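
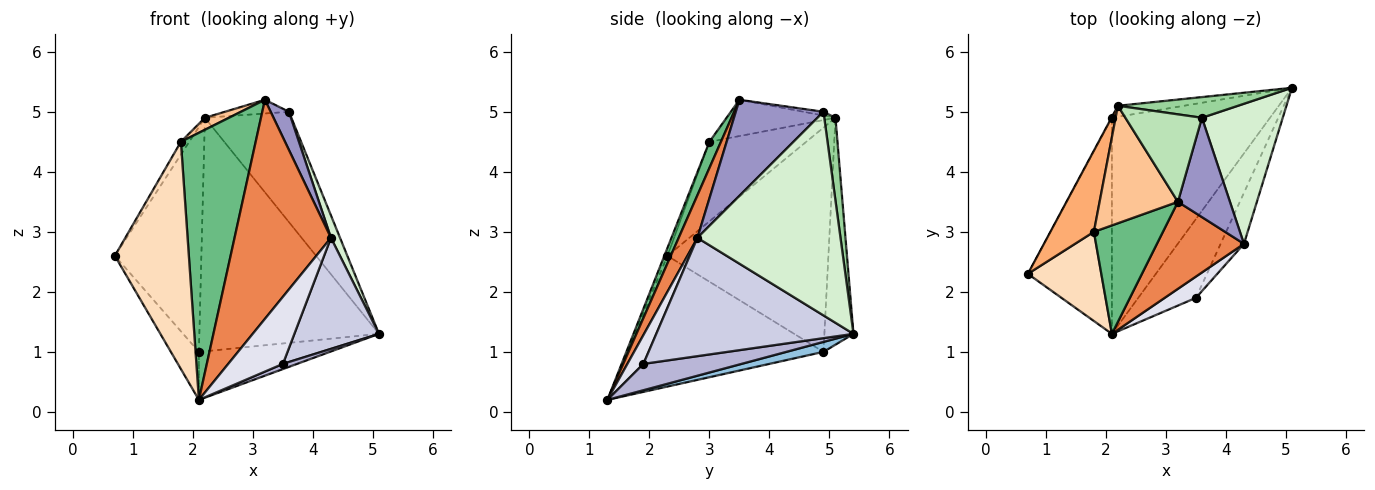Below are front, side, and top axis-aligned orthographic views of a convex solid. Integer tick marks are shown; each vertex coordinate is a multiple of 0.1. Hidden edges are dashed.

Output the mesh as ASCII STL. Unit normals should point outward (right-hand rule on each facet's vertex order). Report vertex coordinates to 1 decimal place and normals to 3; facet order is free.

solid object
 facet normal -0.835 0.119 -0.537
  outer loop
   vertex 2.1 4.9 1.0
   vertex 2.1 1.3 0.2
   vertex 0.7 2.3 2.6
  endloop
 endfacet
 facet normal 0.061 0.217 -0.974
  outer loop
   vertex 2.1 4.9 1.0
   vertex 5.1 5.4 1.3
   vertex 2.1 1.3 0.2
  endloop
 endfacet
 facet normal -0.881 0.473 -0.002
  outer loop
   vertex 2.1 4.9 1.0
   vertex 0.7 2.3 2.6
   vertex 2.2 5.1 4.9
  endloop
 endfacet
 facet normal -0.160 0.986 -0.046
  outer loop
   vertex 2.1 4.9 1.0
   vertex 2.2 5.1 4.9
   vertex 5.1 5.4 1.3
  endloop
 endfacet
 facet normal 0.178 -0.915 0.363
  outer loop
   vertex 4.3 2.8 2.9
   vertex 3.2 3.5 5.2
   vertex 2.1 1.3 0.2
  endloop
 endfacet
 facet normal -0.875 0.075 0.479
  outer loop
   vertex 1.8 3.0 4.5
   vertex 2.2 5.1 4.9
   vertex 0.7 2.3 2.6
  endloop
 endfacet
 facet normal -0.419 -0.092 0.903
  outer loop
   vertex 1.8 3.0 4.5
   vertex 3.2 3.5 5.2
   vertex 2.2 5.1 4.9
  endloop
 endfacet
 facet normal -0.039 -0.930 0.365
  outer loop
   vertex 1.8 3.0 4.5
   vertex 0.7 2.3 2.6
   vertex 2.1 1.3 0.2
  endloop
 endfacet
 facet normal 0.141 -0.917 0.372
  outer loop
   vertex 1.8 3.0 4.5
   vertex 2.1 1.3 0.2
   vertex 3.2 3.5 5.2
  endloop
 endfacet
 facet normal 0.126 0.975 0.183
  outer loop
   vertex 3.6 4.9 5.0
   vertex 5.1 5.4 1.3
   vertex 2.2 5.1 4.9
  endloop
 endfacet
 facet normal -0.048 0.155 0.987
  outer loop
   vertex 3.6 4.9 5.0
   vertex 2.2 5.1 4.9
   vertex 3.2 3.5 5.2
  endloop
 endfacet
 facet normal 0.928 -0.059 0.368
  outer loop
   vertex 3.6 4.9 5.0
   vertex 4.3 2.8 2.9
   vertex 5.1 5.4 1.3
  endloop
 endfacet
 facet normal 0.865 -0.180 0.468
  outer loop
   vertex 3.6 4.9 5.0
   vertex 3.2 3.5 5.2
   vertex 4.3 2.8 2.9
  endloop
 endfacet
 facet normal 0.415 -0.060 -0.908
  outer loop
   vertex 3.5 1.9 0.8
   vertex 2.1 1.3 0.2
   vertex 5.1 5.4 1.3
  endloop
 endfacet
 facet normal 0.904 -0.388 -0.178
  outer loop
   vertex 3.5 1.9 0.8
   vertex 5.1 5.4 1.3
   vertex 4.3 2.8 2.9
  endloop
 endfacet
 facet normal 0.269 -0.918 0.291
  outer loop
   vertex 3.5 1.9 0.8
   vertex 4.3 2.8 2.9
   vertex 2.1 1.3 0.2
  endloop
 endfacet
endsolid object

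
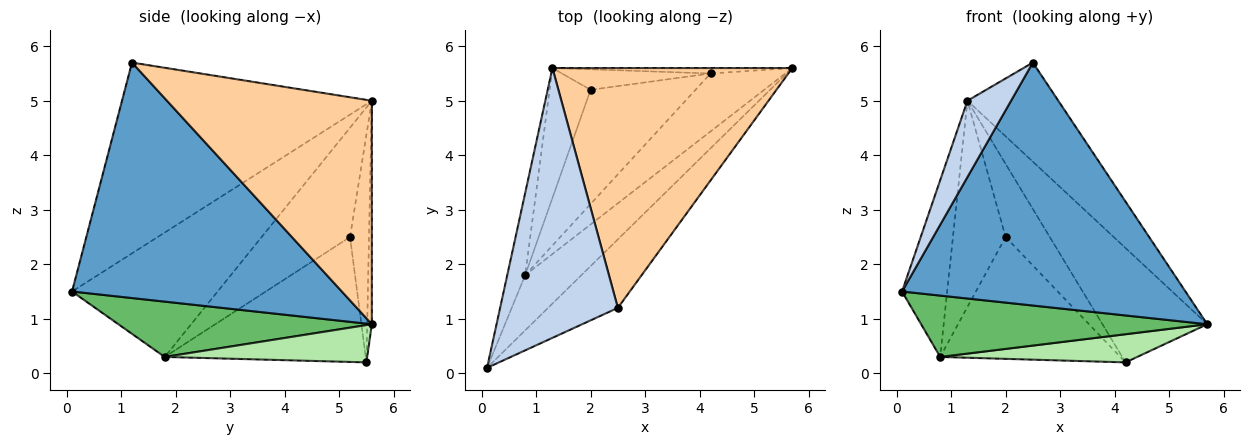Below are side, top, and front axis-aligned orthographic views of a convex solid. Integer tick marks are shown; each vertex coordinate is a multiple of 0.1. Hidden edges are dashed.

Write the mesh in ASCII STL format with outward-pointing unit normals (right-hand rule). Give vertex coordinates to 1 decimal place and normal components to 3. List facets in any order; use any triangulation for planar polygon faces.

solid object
 facet normal 0.676 -0.710 -0.200
  outer loop
   vertex 2.5 1.2 5.7
   vertex 0.1 0.1 1.5
   vertex 5.7 5.6 0.9
  endloop
 endfacet
 facet normal -0.842 -0.147 0.519
  outer loop
   vertex 1.3 5.6 5.0
   vertex 0.1 0.1 1.5
   vertex 2.5 1.2 5.7
  endloop
 endfacet
 facet normal -0.044 0.998 -0.048
  outer loop
   vertex 1.3 5.6 5.0
   vertex 5.7 5.6 0.9
   vertex 4.2 5.5 0.2
  endloop
 endfacet
 facet normal 0.653 0.289 0.700
  outer loop
   vertex 1.3 5.6 5.0
   vertex 2.5 1.2 5.7
   vertex 5.7 5.6 0.9
  endloop
 endfacet
 facet normal 0.550 -0.621 -0.559
  outer loop
   vertex 0.8 1.8 0.3
   vertex 5.7 5.6 0.9
   vertex 0.1 0.1 1.5
  endloop
 endfacet
 facet normal 0.410 -0.399 -0.821
  outer loop
   vertex 0.8 1.8 0.3
   vertex 4.2 5.5 0.2
   vertex 5.7 5.6 0.9
  endloop
 endfacet
 facet normal -0.946 0.293 -0.136
  outer loop
   vertex 0.8 1.8 0.3
   vertex 0.1 0.1 1.5
   vertex 1.3 5.6 5.0
  endloop
 endfacet
 facet normal -0.382 0.890 -0.249
  outer loop
   vertex 2.0 5.2 2.5
   vertex 1.3 5.6 5.0
   vertex 4.2 5.5 0.2
  endloop
 endfacet
 facet normal -0.631 0.566 -0.530
  outer loop
   vertex 2.0 5.2 2.5
   vertex 4.2 5.5 0.2
   vertex 0.8 1.8 0.3
  endloop
 endfacet
 facet normal -0.818 0.487 -0.307
  outer loop
   vertex 2.0 5.2 2.5
   vertex 0.8 1.8 0.3
   vertex 1.3 5.6 5.0
  endloop
 endfacet
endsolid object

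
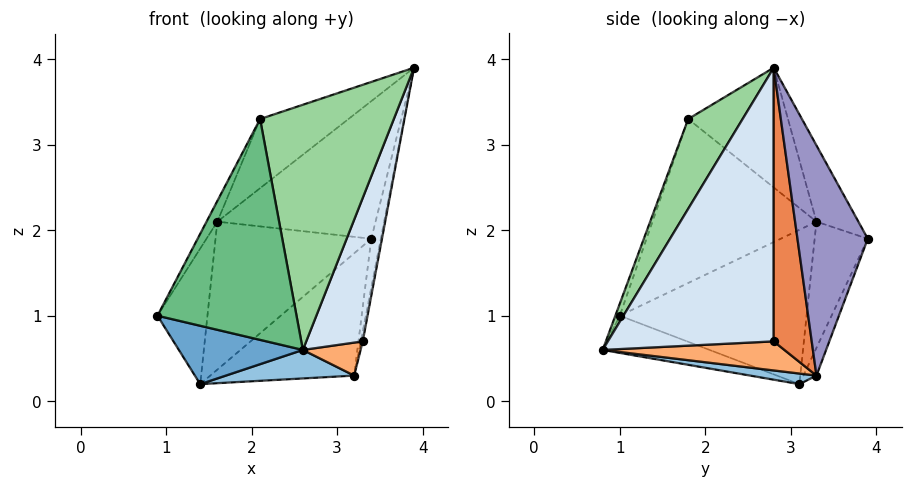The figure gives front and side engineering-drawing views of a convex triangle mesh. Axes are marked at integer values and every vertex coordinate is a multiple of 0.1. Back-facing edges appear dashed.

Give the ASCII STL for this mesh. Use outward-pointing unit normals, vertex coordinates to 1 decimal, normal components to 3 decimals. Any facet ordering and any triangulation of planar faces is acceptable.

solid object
 facet normal -0.251 -0.292 -0.923
  outer loop
   vertex 2.6 0.8 0.6
   vertex 0.9 1.0 1.0
   vertex 1.4 3.1 0.2
  endloop
 endfacet
 facet normal 0.070 -0.135 -0.988
  outer loop
   vertex 3.2 3.3 0.3
   vertex 2.6 0.8 0.6
   vertex 1.4 3.1 0.2
  endloop
 endfacet
 facet normal -0.963 0.258 0.074
  outer loop
   vertex 1.6 3.3 2.1
   vertex 1.4 3.1 0.2
   vertex 0.9 1.0 1.0
  endloop
 endfacet
 facet normal 0.932 -0.317 -0.175
  outer loop
   vertex 3.3 2.8 0.7
   vertex 3.9 2.8 3.9
   vertex 2.6 0.8 0.6
  endloop
 endfacet
 facet normal 0.982 0.049 -0.184
  outer loop
   vertex 3.3 2.8 0.7
   vertex 3.2 3.3 0.3
   vertex 3.9 2.8 3.9
  endloop
 endfacet
 facet normal 0.811 -0.258 -0.525
  outer loop
   vertex 3.3 2.8 0.7
   vertex 2.6 0.8 0.6
   vertex 3.2 3.3 0.3
  endloop
 endfacet
 facet normal -0.893 0.059 0.446
  outer loop
   vertex 2.1 1.8 3.3
   vertex 1.6 3.3 2.1
   vertex 0.9 1.0 1.0
  endloop
 endfacet
 facet normal -0.493 0.437 0.752
  outer loop
   vertex 2.1 1.8 3.3
   vertex 3.9 2.8 3.9
   vertex 1.6 3.3 2.1
  endloop
 endfacet
 facet normal -0.030 -0.939 0.342
  outer loop
   vertex 2.1 1.8 3.3
   vertex 0.9 1.0 1.0
   vertex 2.6 0.8 0.6
  endloop
 endfacet
 facet normal 0.348 -0.856 0.382
  outer loop
   vertex 2.1 1.8 3.3
   vertex 2.6 0.8 0.6
   vertex 3.9 2.8 3.9
  endloop
 endfacet
 facet normal -0.085 0.936 -0.341
  outer loop
   vertex 3.4 3.9 1.9
   vertex 3.2 3.3 0.3
   vertex 1.4 3.1 0.2
  endloop
 endfacet
 facet normal -0.322 0.944 -0.066
  outer loop
   vertex 3.4 3.9 1.9
   vertex 1.4 3.1 0.2
   vertex 1.6 3.3 2.1
  endloop
 endfacet
 facet normal 0.976 0.132 -0.172
  outer loop
   vertex 3.4 3.9 1.9
   vertex 3.9 2.8 3.9
   vertex 3.2 3.3 0.3
  endloop
 endfacet
 facet normal -0.220 0.830 0.512
  outer loop
   vertex 3.4 3.9 1.9
   vertex 1.6 3.3 2.1
   vertex 3.9 2.8 3.9
  endloop
 endfacet
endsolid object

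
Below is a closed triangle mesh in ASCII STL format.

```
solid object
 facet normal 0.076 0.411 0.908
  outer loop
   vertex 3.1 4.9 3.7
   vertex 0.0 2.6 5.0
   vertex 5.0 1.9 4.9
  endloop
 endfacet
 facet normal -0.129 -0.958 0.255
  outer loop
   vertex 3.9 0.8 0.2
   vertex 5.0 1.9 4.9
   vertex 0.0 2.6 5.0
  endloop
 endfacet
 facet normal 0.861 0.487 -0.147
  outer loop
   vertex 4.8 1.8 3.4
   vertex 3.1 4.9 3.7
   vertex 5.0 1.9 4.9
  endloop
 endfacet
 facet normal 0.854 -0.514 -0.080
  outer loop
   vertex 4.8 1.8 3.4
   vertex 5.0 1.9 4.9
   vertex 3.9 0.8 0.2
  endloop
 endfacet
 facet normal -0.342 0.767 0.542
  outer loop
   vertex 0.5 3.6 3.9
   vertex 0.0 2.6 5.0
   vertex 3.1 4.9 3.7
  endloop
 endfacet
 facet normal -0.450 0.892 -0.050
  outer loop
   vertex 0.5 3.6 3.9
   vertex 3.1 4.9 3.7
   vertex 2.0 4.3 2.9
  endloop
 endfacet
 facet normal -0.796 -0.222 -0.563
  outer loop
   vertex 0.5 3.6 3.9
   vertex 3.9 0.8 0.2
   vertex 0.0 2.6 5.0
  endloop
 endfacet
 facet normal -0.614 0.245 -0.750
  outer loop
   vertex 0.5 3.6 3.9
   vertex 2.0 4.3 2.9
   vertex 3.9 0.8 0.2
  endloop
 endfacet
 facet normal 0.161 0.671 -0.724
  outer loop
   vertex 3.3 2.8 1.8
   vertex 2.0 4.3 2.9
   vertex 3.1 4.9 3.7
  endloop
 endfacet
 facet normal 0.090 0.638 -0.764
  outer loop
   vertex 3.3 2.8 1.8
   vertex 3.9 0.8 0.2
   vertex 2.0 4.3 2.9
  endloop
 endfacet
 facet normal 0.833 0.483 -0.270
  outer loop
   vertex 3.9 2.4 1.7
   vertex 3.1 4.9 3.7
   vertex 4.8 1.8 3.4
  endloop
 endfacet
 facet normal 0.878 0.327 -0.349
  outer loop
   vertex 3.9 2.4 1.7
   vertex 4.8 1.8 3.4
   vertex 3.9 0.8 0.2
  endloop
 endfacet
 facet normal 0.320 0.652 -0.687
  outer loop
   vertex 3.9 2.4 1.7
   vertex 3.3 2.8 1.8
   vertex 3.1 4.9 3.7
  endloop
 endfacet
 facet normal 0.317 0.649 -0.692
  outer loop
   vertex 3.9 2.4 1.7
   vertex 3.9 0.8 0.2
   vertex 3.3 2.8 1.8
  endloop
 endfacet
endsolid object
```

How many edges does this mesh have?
21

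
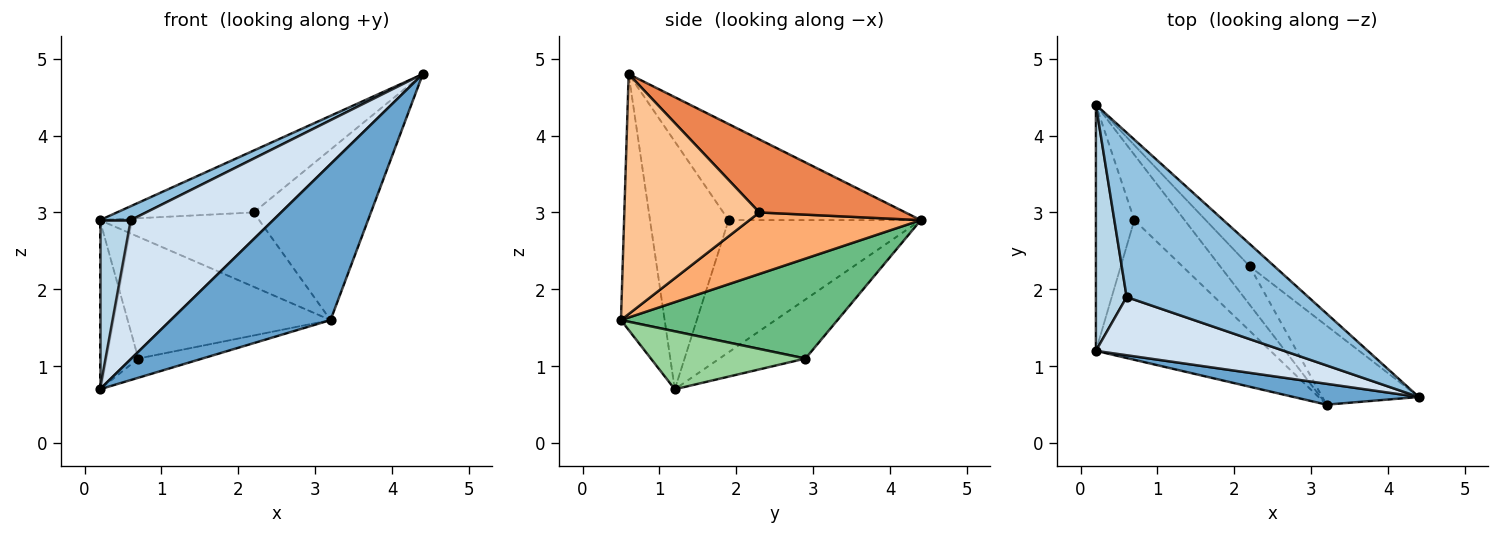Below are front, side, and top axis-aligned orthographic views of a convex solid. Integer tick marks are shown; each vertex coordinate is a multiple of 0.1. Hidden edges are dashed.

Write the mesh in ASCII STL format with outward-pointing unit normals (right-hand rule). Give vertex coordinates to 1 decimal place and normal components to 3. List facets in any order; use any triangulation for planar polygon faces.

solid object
 facet normal -0.262 -0.957 0.128
  outer loop
   vertex 3.2 0.5 1.6
   vertex 4.4 0.6 4.8
   vertex 0.2 1.2 0.7
  endloop
 endfacet
 facet normal -0.466 -0.075 0.881
  outer loop
   vertex 0.6 1.9 2.9
   vertex 4.4 0.6 4.8
   vertex 0.2 4.4 2.9
  endloop
 endfacet
 facet normal -0.962 -0.154 0.224
  outer loop
   vertex 0.6 1.9 2.9
   vertex 0.2 4.4 2.9
   vertex 0.2 1.2 0.7
  endloop
 endfacet
 facet normal -0.453 -0.822 0.344
  outer loop
   vertex 0.6 1.9 2.9
   vertex 0.2 1.2 0.7
   vertex 4.4 0.6 4.8
  endloop
 endfacet
 facet normal 0.709 0.664 -0.240
  outer loop
   vertex 2.2 2.3 3.0
   vertex 0.2 4.4 2.9
   vertex 4.4 0.6 4.8
  endloop
 endfacet
 facet normal 0.691 0.642 -0.332
  outer loop
   vertex 2.2 2.3 3.0
   vertex 3.2 0.5 1.6
   vertex 0.2 4.4 2.9
  endloop
 endfacet
 facet normal 0.722 0.627 -0.291
  outer loop
   vertex 2.2 2.3 3.0
   vertex 4.4 0.6 4.8
   vertex 3.2 0.5 1.6
  endloop
 endfacet
 facet normal -0.785 0.351 -0.511
  outer loop
   vertex 0.7 2.9 1.1
   vertex 0.2 1.2 0.7
   vertex 0.2 4.4 2.9
  endloop
 endfacet
 facet normal 0.685 0.642 -0.345
  outer loop
   vertex 0.7 2.9 1.1
   vertex 0.2 4.4 2.9
   vertex 3.2 0.5 1.6
  endloop
 endfacet
 facet normal 0.313 0.130 -0.941
  outer loop
   vertex 0.7 2.9 1.1
   vertex 3.2 0.5 1.6
   vertex 0.2 1.2 0.7
  endloop
 endfacet
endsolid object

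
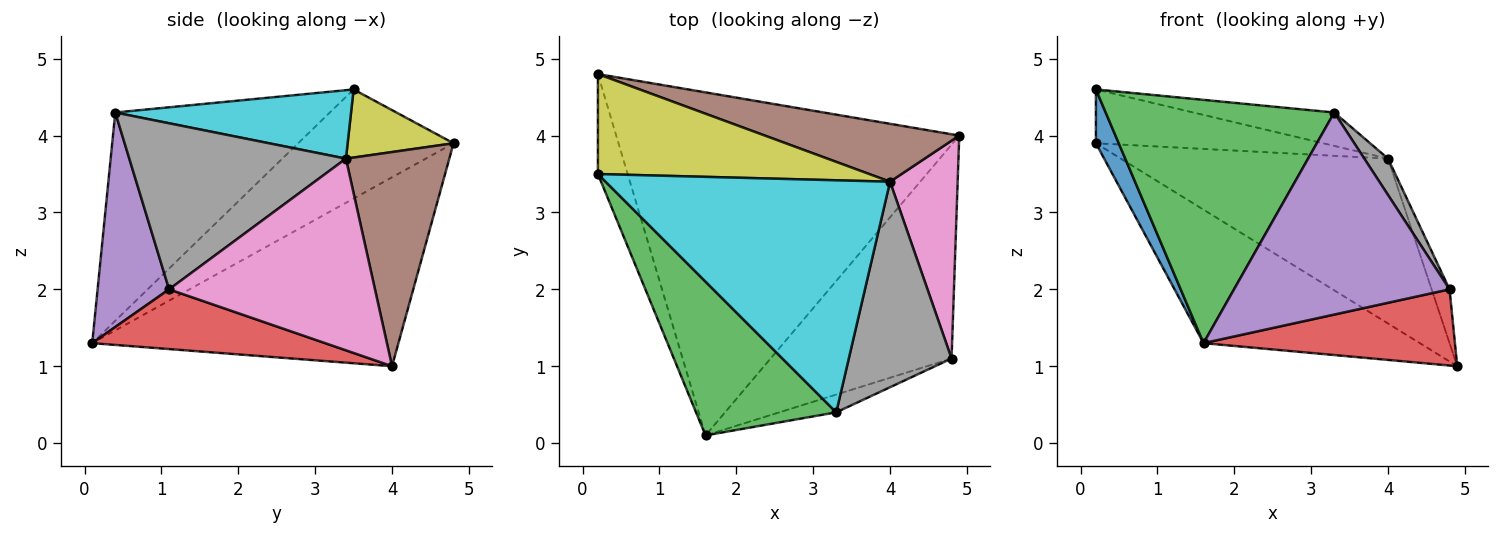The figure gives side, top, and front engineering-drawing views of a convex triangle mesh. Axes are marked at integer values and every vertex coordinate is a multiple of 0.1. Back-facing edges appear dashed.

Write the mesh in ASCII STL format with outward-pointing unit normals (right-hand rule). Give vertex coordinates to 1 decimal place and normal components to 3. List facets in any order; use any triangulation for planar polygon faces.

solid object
 facet normal -0.955 -0.140 -0.261
  outer loop
   vertex 0.2 4.8 3.9
   vertex 1.6 0.1 1.3
   vertex 0.2 3.5 4.6
  endloop
 endfacet
 facet normal -0.457 0.323 -0.829
  outer loop
   vertex 0.2 4.8 3.9
   vertex 4.9 4.0 1.0
   vertex 1.6 0.1 1.3
  endloop
 endfacet
 facet normal -0.622 -0.662 0.418
  outer loop
   vertex 3.3 0.4 4.3
   vertex 0.2 3.5 4.6
   vertex 1.6 0.1 1.3
  endloop
 endfacet
 facet normal 0.297 -0.320 -0.900
  outer loop
   vertex 4.8 1.1 2.0
   vertex 1.6 0.1 1.3
   vertex 4.9 4.0 1.0
  endloop
 endfacet
 facet normal 0.314 -0.946 -0.083
  outer loop
   vertex 4.8 1.1 2.0
   vertex 3.3 0.4 4.3
   vertex 1.6 0.1 1.3
  endloop
 endfacet
 facet normal 0.343 0.886 0.311
  outer loop
   vertex 4.0 3.4 3.7
   vertex 4.9 4.0 1.0
   vertex 0.2 4.8 3.9
  endloop
 endfacet
 facet normal 0.940 0.082 0.331
  outer loop
   vertex 4.0 3.4 3.7
   vertex 4.8 1.1 2.0
   vertex 4.9 4.0 1.0
  endloop
 endfacet
 facet normal 0.847 -0.093 0.524
  outer loop
   vertex 4.0 3.4 3.7
   vertex 3.3 0.4 4.3
   vertex 4.8 1.1 2.0
  endloop
 endfacet
 facet normal 0.216 0.463 0.860
  outer loop
   vertex 4.0 3.4 3.7
   vertex 0.2 4.8 3.9
   vertex 0.2 3.5 4.6
  endloop
 endfacet
 facet normal 0.232 0.139 0.963
  outer loop
   vertex 4.0 3.4 3.7
   vertex 0.2 3.5 4.6
   vertex 3.3 0.4 4.3
  endloop
 endfacet
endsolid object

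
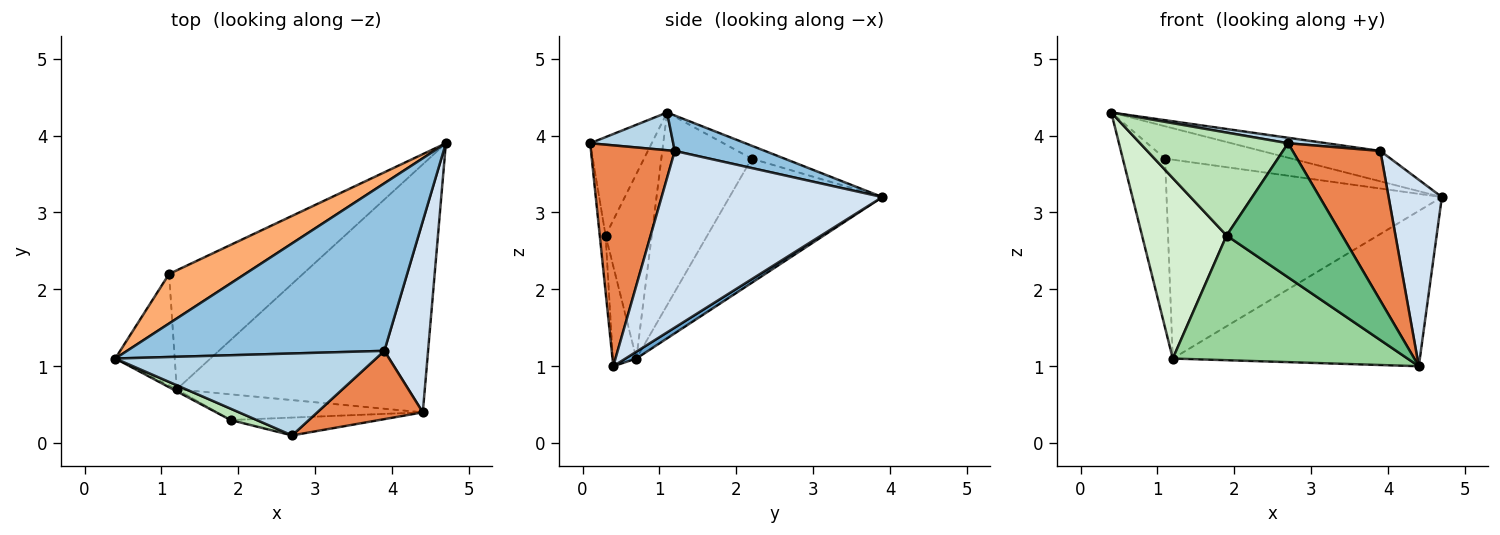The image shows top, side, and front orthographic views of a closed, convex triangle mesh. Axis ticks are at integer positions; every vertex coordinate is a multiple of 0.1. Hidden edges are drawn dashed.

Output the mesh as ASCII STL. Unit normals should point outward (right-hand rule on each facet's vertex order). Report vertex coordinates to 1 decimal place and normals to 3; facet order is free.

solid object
 facet normal 0.023 0.531 -0.847
  outer loop
   vertex 1.2 0.7 1.1
   vertex 4.7 3.9 3.2
   vertex 4.4 0.4 1.0
  endloop
 endfacet
 facet normal 0.134 0.177 0.975
  outer loop
   vertex 3.9 1.2 3.8
   vertex 4.7 3.9 3.2
   vertex 0.4 1.1 4.3
  endloop
 endfacet
 facet normal 0.143 -0.066 0.988
  outer loop
   vertex 3.9 1.2 3.8
   vertex 0.4 1.1 4.3
   vertex 2.7 0.1 3.9
  endloop
 endfacet
 facet normal 0.945 -0.228 0.234
  outer loop
   vertex 3.9 1.2 3.8
   vertex 4.4 0.4 1.0
   vertex 4.7 3.9 3.2
  endloop
 endfacet
 facet normal 0.656 -0.687 0.313
  outer loop
   vertex 3.9 1.2 3.8
   vertex 2.7 0.1 3.9
   vertex 4.4 0.4 1.0
  endloop
 endfacet
 facet normal -0.141 0.542 0.829
  outer loop
   vertex 1.1 2.2 3.7
   vertex 0.4 1.1 4.3
   vertex 4.7 3.9 3.2
  endloop
 endfacet
 facet normal -0.872 0.408 -0.269
  outer loop
   vertex 1.1 2.2 3.7
   vertex 1.2 0.7 1.1
   vertex 0.4 1.1 4.3
  endloop
 endfacet
 facet normal -0.430 0.775 -0.463
  outer loop
   vertex 1.1 2.2 3.7
   vertex 4.7 3.9 3.2
   vertex 1.2 0.7 1.1
  endloop
 endfacet
 facet normal -0.050 -0.990 -0.132
  outer loop
   vertex 1.9 0.3 2.7
   vertex 4.4 0.4 1.0
   vertex 2.7 0.1 3.9
  endloop
 endfacet
 facet normal -0.098 -0.975 -0.201
  outer loop
   vertex 1.9 0.3 2.7
   vertex 1.2 0.7 1.1
   vertex 4.4 0.4 1.0
  endloop
 endfacet
 facet normal -0.382 -0.919 0.101
  outer loop
   vertex 1.9 0.3 2.7
   vertex 2.7 0.1 3.9
   vertex 0.4 1.1 4.3
  endloop
 endfacet
 facet normal -0.479 -0.878 -0.010
  outer loop
   vertex 1.9 0.3 2.7
   vertex 0.4 1.1 4.3
   vertex 1.2 0.7 1.1
  endloop
 endfacet
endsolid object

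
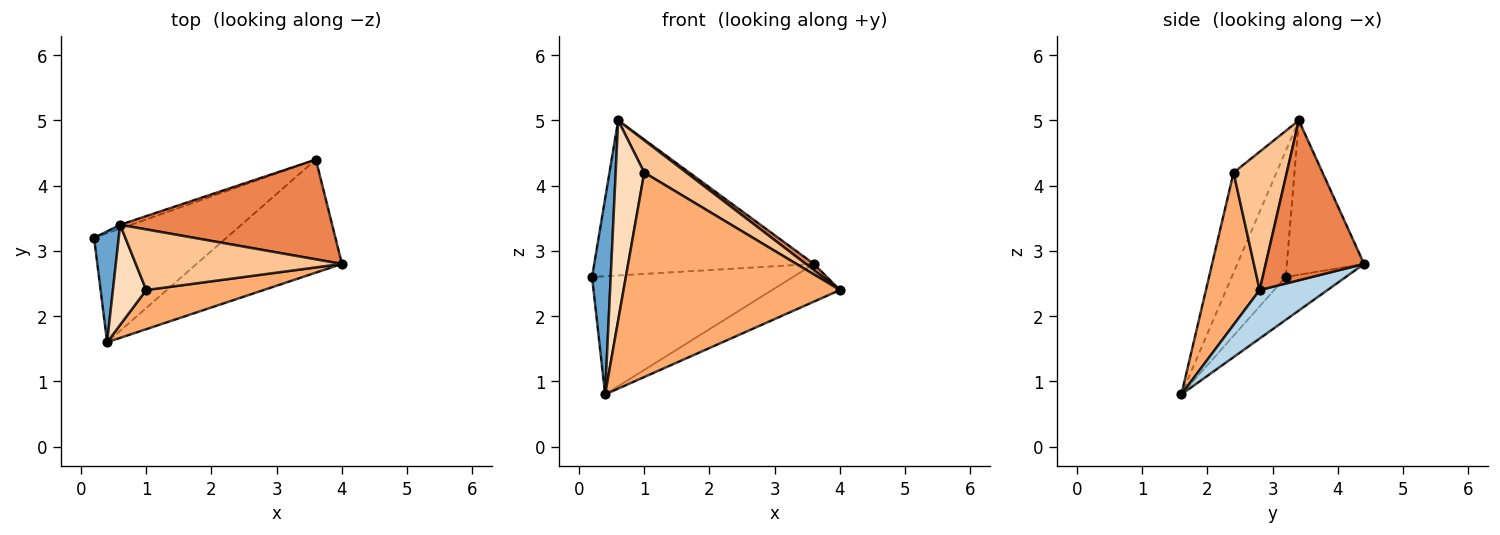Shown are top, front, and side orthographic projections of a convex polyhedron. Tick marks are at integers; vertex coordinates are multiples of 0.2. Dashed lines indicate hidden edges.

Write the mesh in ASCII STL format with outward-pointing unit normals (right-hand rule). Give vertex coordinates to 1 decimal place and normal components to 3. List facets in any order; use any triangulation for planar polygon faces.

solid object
 facet normal -0.930 -0.321 0.182
  outer loop
   vertex 0.6 3.4 5.0
   vertex 0.2 3.2 2.6
   vertex 0.4 1.6 0.8
  endloop
 endfacet
 facet normal -0.214 0.718 -0.662
  outer loop
   vertex 3.6 4.4 2.8
   vertex 0.4 1.6 0.8
   vertex 0.2 3.2 2.6
  endloop
 endfacet
 facet normal 0.302 0.302 -0.905
  outer loop
   vertex 3.6 4.4 2.8
   vertex 4.0 2.8 2.4
   vertex 0.4 1.6 0.8
  endloop
 endfacet
 facet normal -0.332 0.943 -0.023
  outer loop
   vertex 3.6 4.4 2.8
   vertex 0.2 3.2 2.6
   vertex 0.6 3.4 5.0
  endloop
 endfacet
 facet normal 0.601 -0.049 0.798
  outer loop
   vertex 3.6 4.4 2.8
   vertex 0.6 3.4 5.0
   vertex 4.0 2.8 2.4
  endloop
 endfacet
 facet normal 0.237 -0.954 0.183
  outer loop
   vertex 1.0 2.4 4.2
   vertex 0.4 1.6 0.8
   vertex 4.0 2.8 2.4
  endloop
 endfacet
 facet normal 0.510 -0.404 0.760
  outer loop
   vertex 1.0 2.4 4.2
   vertex 4.0 2.8 2.4
   vertex 0.6 3.4 5.0
  endloop
 endfacet
 facet normal -0.802 -0.535 0.267
  outer loop
   vertex 1.0 2.4 4.2
   vertex 0.6 3.4 5.0
   vertex 0.4 1.6 0.8
  endloop
 endfacet
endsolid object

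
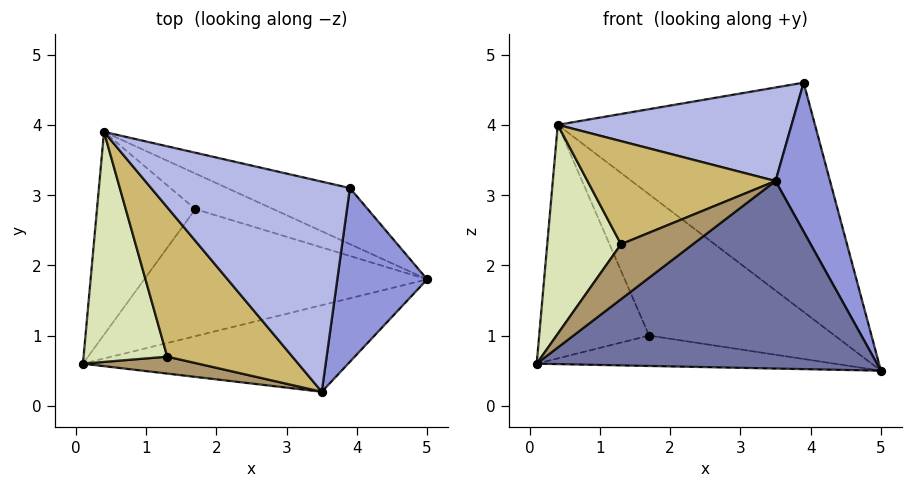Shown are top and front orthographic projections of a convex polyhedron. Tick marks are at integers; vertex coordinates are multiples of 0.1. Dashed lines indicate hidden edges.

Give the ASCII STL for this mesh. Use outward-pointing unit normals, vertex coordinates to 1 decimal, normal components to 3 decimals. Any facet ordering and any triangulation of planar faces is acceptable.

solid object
 facet normal 0.209 -0.888 -0.410
  outer loop
   vertex 3.5 0.2 3.2
   vertex 0.1 0.6 0.6
   vertex 5.0 1.8 0.5
  endloop
 endfacet
 facet normal 0.254 0.939 -0.230
  outer loop
   vertex 3.9 3.1 4.6
   vertex 5.0 1.8 0.5
   vertex 0.4 3.9 4.0
  endloop
 endfacet
 facet normal 0.900 -0.284 0.331
  outer loop
   vertex 3.9 3.1 4.6
   vertex 3.5 0.2 3.2
   vertex 5.0 1.8 0.5
  endloop
 endfacet
 facet normal -0.242 -0.395 0.886
  outer loop
   vertex 3.9 3.1 4.6
   vertex 0.4 3.9 4.0
   vertex 3.5 0.2 3.2
  endloop
 endfacet
 facet normal -0.077 0.232 -0.970
  outer loop
   vertex 1.7 2.8 1.0
   vertex 5.0 1.8 0.5
   vertex 0.1 0.6 0.6
  endloop
 endfacet
 facet normal -0.658 0.568 -0.494
  outer loop
   vertex 1.7 2.8 1.0
   vertex 0.1 0.6 0.6
   vertex 0.4 3.9 4.0
  endloop
 endfacet
 facet normal 0.249 0.939 -0.237
  outer loop
   vertex 1.7 2.8 1.0
   vertex 0.4 3.9 4.0
   vertex 5.0 1.8 0.5
  endloop
 endfacet
 facet normal -0.704 -0.477 0.525
  outer loop
   vertex 1.3 0.7 2.3
   vertex 0.4 3.9 4.0
   vertex 0.1 0.6 0.6
  endloop
 endfacet
 facet normal -0.320 -0.905 0.279
  outer loop
   vertex 1.3 0.7 2.3
   vertex 0.1 0.6 0.6
   vertex 3.5 0.2 3.2
  endloop
 endfacet
 facet normal -0.422 -0.515 0.746
  outer loop
   vertex 1.3 0.7 2.3
   vertex 3.5 0.2 3.2
   vertex 0.4 3.9 4.0
  endloop
 endfacet
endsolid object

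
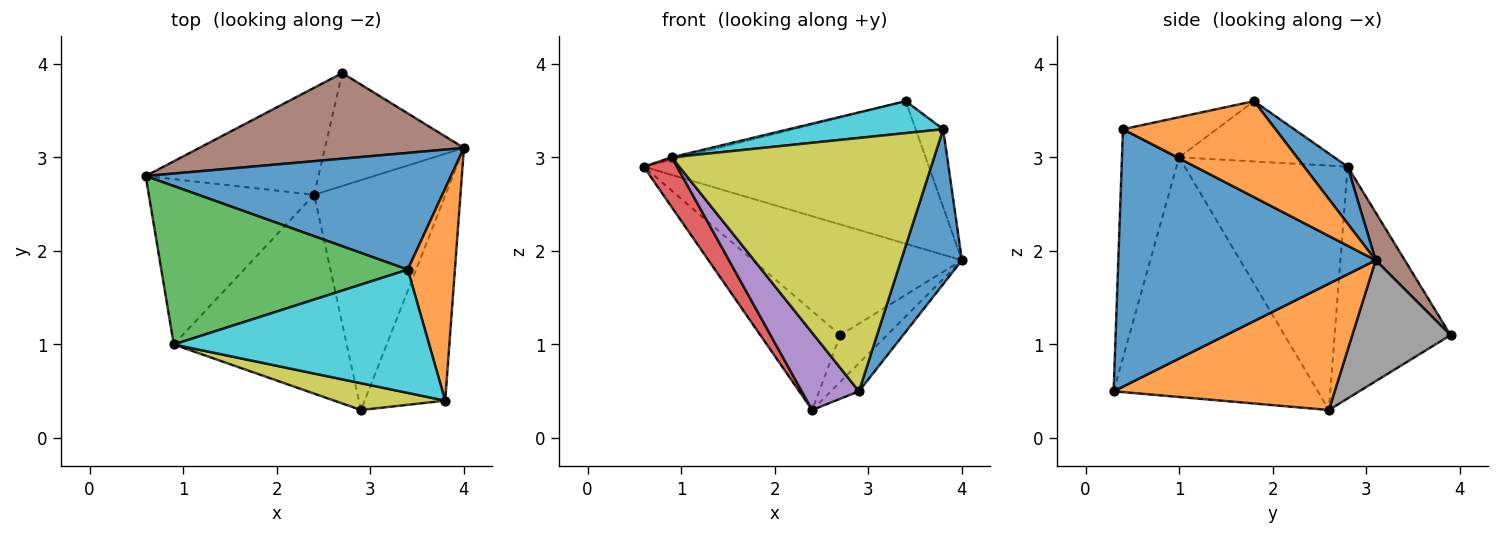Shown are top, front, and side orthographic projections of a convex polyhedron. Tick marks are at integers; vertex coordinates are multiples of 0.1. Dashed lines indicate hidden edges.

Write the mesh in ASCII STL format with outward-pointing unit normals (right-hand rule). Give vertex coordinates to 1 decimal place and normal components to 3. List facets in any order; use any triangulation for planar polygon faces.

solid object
 facet normal 0.117 0.768 0.629
  outer loop
   vertex 3.4 1.8 3.6
   vertex 4.0 3.1 1.9
   vertex 0.6 2.8 2.9
  endloop
 endfacet
 facet normal 0.691 0.088 -0.718
  outer loop
   vertex 2.4 2.6 0.3
   vertex 4.0 3.1 1.9
   vertex 2.9 0.3 0.5
  endloop
 endfacet
 facet normal -0.238 0.014 0.971
  outer loop
   vertex 0.9 1.0 3.0
   vertex 3.4 1.8 3.6
   vertex 0.6 2.8 2.9
  endloop
 endfacet
 facet normal -0.817 -0.167 -0.553
  outer loop
   vertex 0.9 1.0 3.0
   vertex 0.6 2.8 2.9
   vertex 2.4 2.6 0.3
  endloop
 endfacet
 facet normal -0.791 -0.222 -0.571
  outer loop
   vertex 0.9 1.0 3.0
   vertex 2.4 2.6 0.3
   vertex 2.9 0.3 0.5
  endloop
 endfacet
 facet normal 0.110 0.786 0.608
  outer loop
   vertex 2.7 3.9 1.1
   vertex 0.6 2.8 2.9
   vertex 4.0 3.1 1.9
  endloop
 endfacet
 facet normal -0.702 0.484 -0.523
  outer loop
   vertex 2.7 3.9 1.1
   vertex 2.4 2.6 0.3
   vertex 0.6 2.8 2.9
  endloop
 endfacet
 facet normal 0.627 0.298 -0.720
  outer loop
   vertex 2.7 3.9 1.1
   vertex 4.0 3.1 1.9
   vertex 2.4 2.6 0.3
  endloop
 endfacet
 facet normal -0.212 -0.972 0.103
  outer loop
   vertex 3.8 0.4 3.3
   vertex 0.9 1.0 3.0
   vertex 2.9 0.3 0.5
  endloop
 endfacet
 facet normal -0.150 -0.248 0.957
  outer loop
   vertex 3.8 0.4 3.3
   vertex 3.4 1.8 3.6
   vertex 0.9 1.0 3.0
  endloop
 endfacet
 facet normal 0.931 -0.220 -0.291
  outer loop
   vertex 3.8 0.4 3.3
   vertex 2.9 0.3 0.5
   vertex 4.0 3.1 1.9
  endloop
 endfacet
 facet normal 0.886 0.160 0.435
  outer loop
   vertex 3.8 0.4 3.3
   vertex 4.0 3.1 1.9
   vertex 3.4 1.8 3.6
  endloop
 endfacet
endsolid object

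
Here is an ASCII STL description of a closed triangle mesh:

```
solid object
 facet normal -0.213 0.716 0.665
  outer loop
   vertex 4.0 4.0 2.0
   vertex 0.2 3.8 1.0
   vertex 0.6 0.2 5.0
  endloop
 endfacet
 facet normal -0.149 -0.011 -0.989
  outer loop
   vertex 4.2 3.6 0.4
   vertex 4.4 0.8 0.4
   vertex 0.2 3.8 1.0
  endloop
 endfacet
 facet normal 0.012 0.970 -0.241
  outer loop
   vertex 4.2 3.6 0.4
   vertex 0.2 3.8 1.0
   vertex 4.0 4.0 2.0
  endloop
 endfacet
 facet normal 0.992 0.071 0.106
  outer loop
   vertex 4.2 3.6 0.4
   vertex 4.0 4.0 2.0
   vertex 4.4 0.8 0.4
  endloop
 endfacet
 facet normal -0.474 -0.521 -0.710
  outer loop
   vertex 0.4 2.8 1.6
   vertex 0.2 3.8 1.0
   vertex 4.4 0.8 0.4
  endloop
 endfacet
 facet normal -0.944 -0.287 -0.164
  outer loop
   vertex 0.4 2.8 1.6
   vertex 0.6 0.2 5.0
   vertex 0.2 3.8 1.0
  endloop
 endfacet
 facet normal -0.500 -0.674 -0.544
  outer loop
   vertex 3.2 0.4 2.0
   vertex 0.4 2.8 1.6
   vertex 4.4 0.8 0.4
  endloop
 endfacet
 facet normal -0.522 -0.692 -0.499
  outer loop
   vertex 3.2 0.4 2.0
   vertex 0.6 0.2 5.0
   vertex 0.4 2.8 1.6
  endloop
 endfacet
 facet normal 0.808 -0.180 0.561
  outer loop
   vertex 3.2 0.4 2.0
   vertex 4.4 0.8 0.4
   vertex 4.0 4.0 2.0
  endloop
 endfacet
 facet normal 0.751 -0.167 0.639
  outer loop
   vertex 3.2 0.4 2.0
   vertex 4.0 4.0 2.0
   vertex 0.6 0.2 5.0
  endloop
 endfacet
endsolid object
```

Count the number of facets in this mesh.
10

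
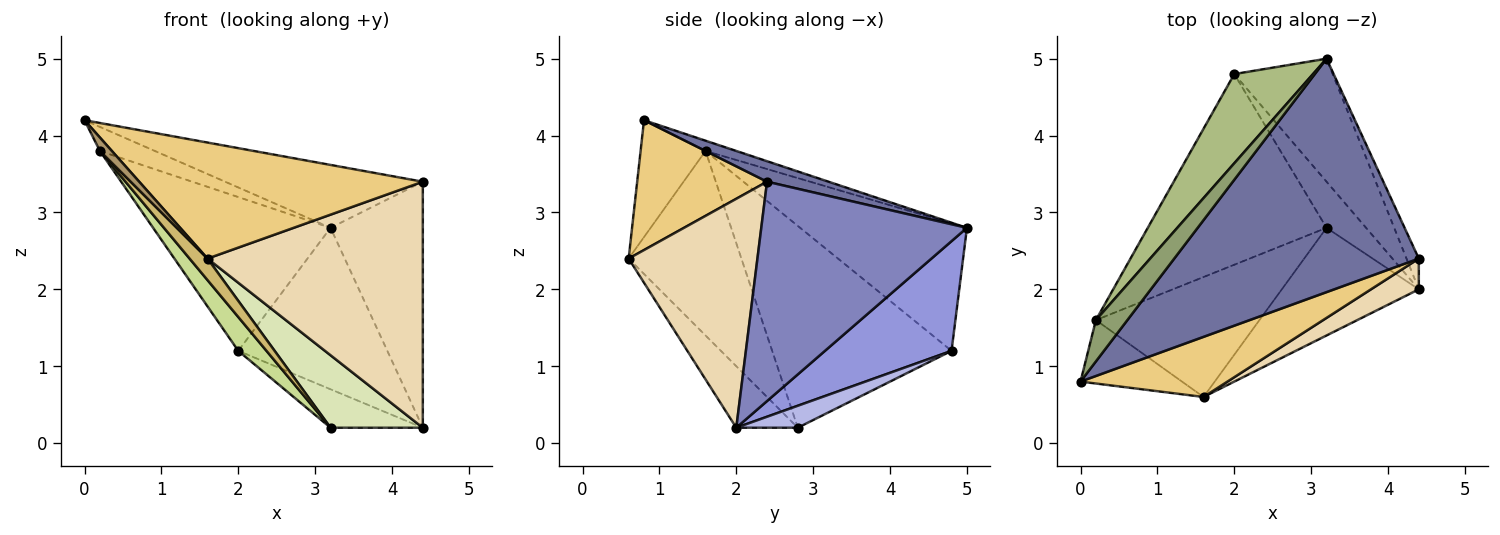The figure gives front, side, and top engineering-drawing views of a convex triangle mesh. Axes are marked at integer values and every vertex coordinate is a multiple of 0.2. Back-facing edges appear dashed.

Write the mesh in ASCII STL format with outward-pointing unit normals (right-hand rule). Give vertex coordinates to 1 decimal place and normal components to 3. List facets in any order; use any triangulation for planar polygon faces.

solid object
 facet normal 0.081 0.259 0.962
  outer loop
   vertex 3.2 5.0 2.8
   vertex 0.0 0.8 4.2
   vertex 4.4 2.4 3.4
  endloop
 endfacet
 facet normal 0.911 0.409 -0.051
  outer loop
   vertex 4.4 2.0 0.2
   vertex 3.2 5.0 2.8
   vertex 4.4 2.4 3.4
  endloop
 endfacet
 facet normal 0.560 0.659 -0.502
  outer loop
   vertex 4.4 2.0 0.2
   vertex 2.0 4.8 1.2
   vertex 3.2 5.0 2.8
  endloop
 endfacet
 facet normal 0.393 0.589 -0.707
  outer loop
   vertex 4.4 2.0 0.2
   vertex 3.2 2.8 0.2
   vertex 2.0 4.8 1.2
  endloop
 endfacet
 facet normal -0.271 0.484 0.832
  outer loop
   vertex 0.2 1.6 3.8
   vertex 0.0 0.8 4.2
   vertex 3.2 5.0 2.8
  endloop
 endfacet
 facet normal -0.631 0.671 0.389
  outer loop
   vertex 0.2 1.6 3.8
   vertex 3.2 5.0 2.8
   vertex 2.0 4.8 1.2
  endloop
 endfacet
 facet normal -0.743 -0.117 -0.658
  outer loop
   vertex 0.2 1.6 3.8
   vertex 2.0 4.8 1.2
   vertex 3.2 2.8 0.2
  endloop
 endfacet
 facet normal -0.349 -0.523 -0.777
  outer loop
   vertex 1.6 0.6 2.4
   vertex 3.2 2.8 0.2
   vertex 4.4 2.0 0.2
  endloop
 endfacet
 facet normal -0.748 -0.138 -0.649
  outer loop
   vertex 1.6 0.6 2.4
   vertex 0.0 0.8 4.2
   vertex 0.2 1.6 3.8
  endloop
 endfacet
 facet normal -0.743 -0.118 -0.659
  outer loop
   vertex 1.6 0.6 2.4
   vertex 0.2 1.6 3.8
   vertex 3.2 2.8 0.2
  endloop
 endfacet
 facet normal 0.377 -0.823 0.426
  outer loop
   vertex 1.6 0.6 2.4
   vertex 4.4 2.4 3.4
   vertex 0.0 0.8 4.2
  endloop
 endfacet
 facet normal 0.510 -0.853 0.107
  outer loop
   vertex 1.6 0.6 2.4
   vertex 4.4 2.0 0.2
   vertex 4.4 2.4 3.4
  endloop
 endfacet
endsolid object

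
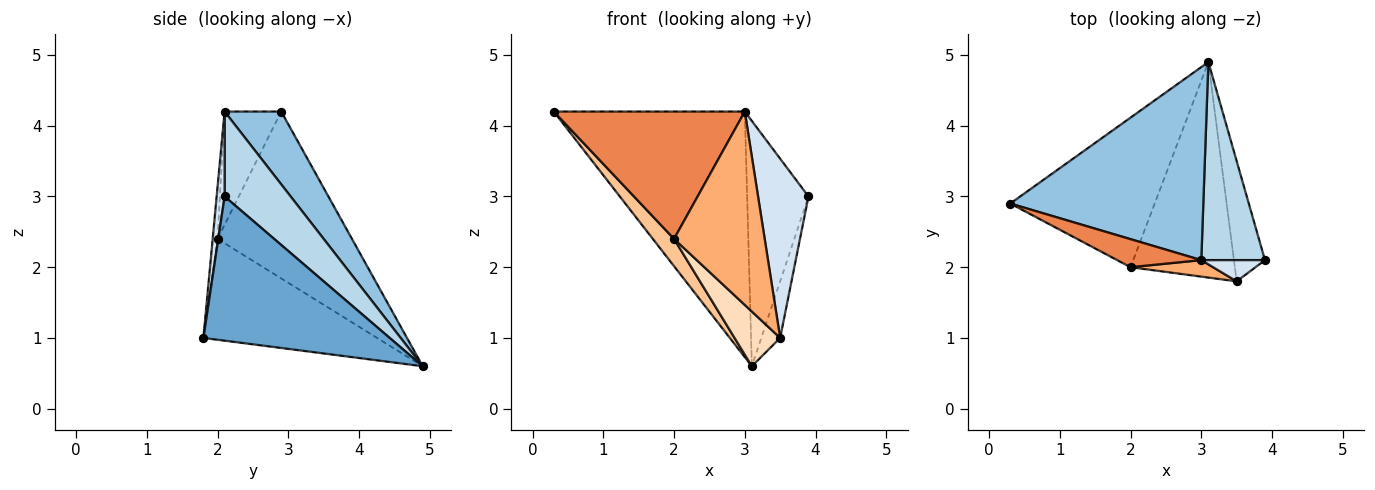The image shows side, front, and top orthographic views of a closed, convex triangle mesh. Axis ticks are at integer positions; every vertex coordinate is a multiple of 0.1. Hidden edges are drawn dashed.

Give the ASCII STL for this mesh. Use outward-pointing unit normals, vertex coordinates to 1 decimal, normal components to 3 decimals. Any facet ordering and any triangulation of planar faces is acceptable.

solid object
 facet normal 0.973 0.099 -0.209
  outer loop
   vertex 3.5 1.8 1.0
   vertex 3.1 4.9 0.6
   vertex 3.9 2.1 3.0
  endloop
 endfacet
 facet normal 0.227 0.766 0.602
  outer loop
   vertex 3.0 2.1 4.2
   vertex 3.1 4.9 0.6
   vertex 0.3 2.9 4.2
  endloop
 endfacet
 facet normal 0.642 0.596 0.482
  outer loop
   vertex 3.0 2.1 4.2
   vertex 3.9 2.1 3.0
   vertex 3.1 4.9 0.6
  endloop
 endfacet
 facet normal 0.155 -0.981 0.116
  outer loop
   vertex 3.0 2.1 4.2
   vertex 3.5 1.8 1.0
   vertex 3.9 2.1 3.0
  endloop
 endfacet
 facet normal -0.278 -0.938 0.207
  outer loop
   vertex 2.0 2.0 2.4
   vertex 3.0 2.1 4.2
   vertex 0.3 2.9 4.2
  endloop
 endfacet
 facet normal -0.053 -0.995 0.085
  outer loop
   vertex 2.0 2.0 2.4
   vertex 3.5 1.8 1.0
   vertex 3.0 2.1 4.2
  endloop
 endfacet
 facet normal -0.751 -0.119 -0.650
  outer loop
   vertex 2.0 2.0 2.4
   vertex 0.3 2.9 4.2
   vertex 3.1 4.9 0.6
  endloop
 endfacet
 facet normal -0.684 -0.179 -0.707
  outer loop
   vertex 2.0 2.0 2.4
   vertex 3.1 4.9 0.6
   vertex 3.5 1.8 1.0
  endloop
 endfacet
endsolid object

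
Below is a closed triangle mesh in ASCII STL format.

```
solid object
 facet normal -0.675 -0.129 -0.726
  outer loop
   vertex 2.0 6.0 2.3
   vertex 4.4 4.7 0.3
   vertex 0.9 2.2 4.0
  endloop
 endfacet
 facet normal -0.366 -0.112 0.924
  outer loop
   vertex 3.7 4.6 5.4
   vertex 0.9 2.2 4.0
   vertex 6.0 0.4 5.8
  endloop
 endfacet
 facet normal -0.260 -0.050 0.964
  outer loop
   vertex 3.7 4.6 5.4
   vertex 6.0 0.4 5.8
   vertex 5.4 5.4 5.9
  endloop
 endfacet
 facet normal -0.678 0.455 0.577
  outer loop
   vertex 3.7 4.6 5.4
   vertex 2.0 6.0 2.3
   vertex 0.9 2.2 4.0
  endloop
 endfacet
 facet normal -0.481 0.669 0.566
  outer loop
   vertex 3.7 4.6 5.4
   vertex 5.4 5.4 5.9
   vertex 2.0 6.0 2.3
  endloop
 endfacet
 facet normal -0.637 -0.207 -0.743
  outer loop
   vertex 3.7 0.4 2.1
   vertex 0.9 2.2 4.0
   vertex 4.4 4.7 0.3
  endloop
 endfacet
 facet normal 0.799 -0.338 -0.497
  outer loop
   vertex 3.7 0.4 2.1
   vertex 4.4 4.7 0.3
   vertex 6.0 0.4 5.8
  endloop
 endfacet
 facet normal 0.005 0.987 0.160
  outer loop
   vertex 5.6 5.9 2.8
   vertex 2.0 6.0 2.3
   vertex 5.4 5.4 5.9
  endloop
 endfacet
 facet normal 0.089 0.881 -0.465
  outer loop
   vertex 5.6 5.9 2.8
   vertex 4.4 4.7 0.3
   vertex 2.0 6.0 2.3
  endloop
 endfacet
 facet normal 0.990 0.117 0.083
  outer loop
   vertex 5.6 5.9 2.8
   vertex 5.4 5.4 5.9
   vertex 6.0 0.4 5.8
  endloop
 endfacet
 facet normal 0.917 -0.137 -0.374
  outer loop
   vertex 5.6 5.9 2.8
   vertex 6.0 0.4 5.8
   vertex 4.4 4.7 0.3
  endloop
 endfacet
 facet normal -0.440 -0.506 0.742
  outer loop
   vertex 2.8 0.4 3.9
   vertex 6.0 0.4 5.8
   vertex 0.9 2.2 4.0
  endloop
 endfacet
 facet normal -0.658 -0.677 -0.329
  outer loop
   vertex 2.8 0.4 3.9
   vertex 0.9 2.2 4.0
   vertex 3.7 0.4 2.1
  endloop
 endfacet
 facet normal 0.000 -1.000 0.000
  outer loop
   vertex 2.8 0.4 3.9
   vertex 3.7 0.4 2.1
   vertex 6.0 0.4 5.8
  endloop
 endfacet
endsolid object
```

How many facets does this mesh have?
14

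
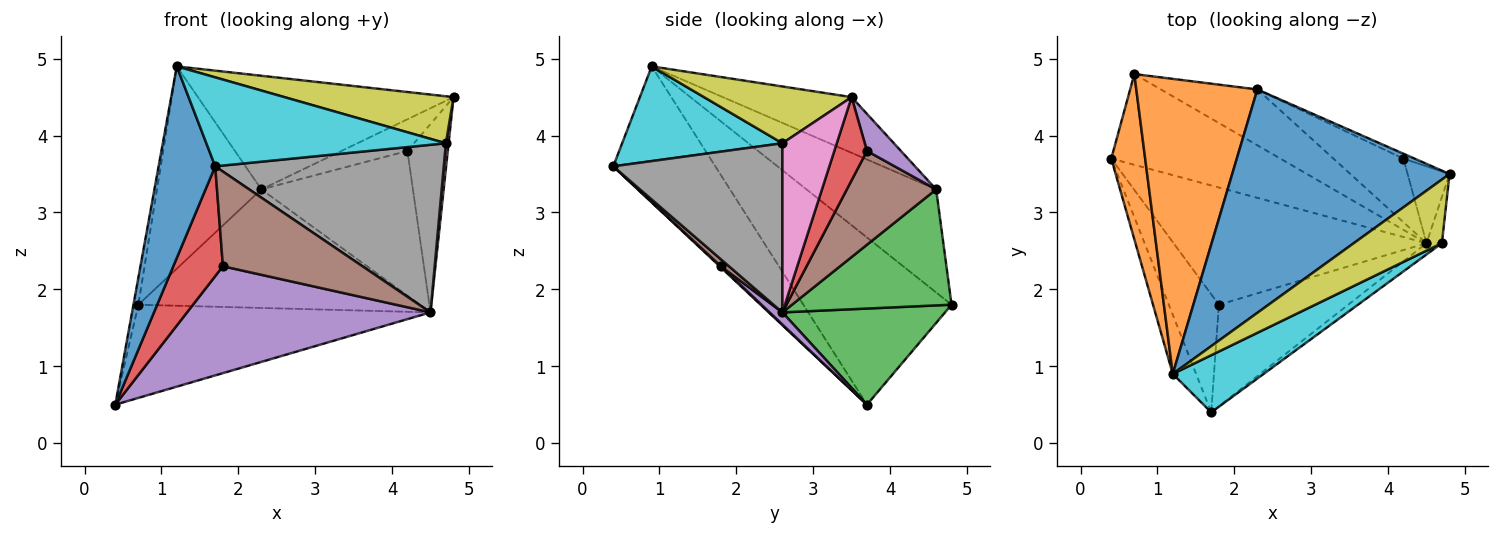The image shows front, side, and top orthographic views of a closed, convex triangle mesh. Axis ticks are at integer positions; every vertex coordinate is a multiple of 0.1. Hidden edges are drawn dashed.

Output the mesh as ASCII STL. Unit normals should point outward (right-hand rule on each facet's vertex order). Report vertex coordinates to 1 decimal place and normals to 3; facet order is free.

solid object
 facet normal -0.865 -0.480 -0.148
  outer loop
   vertex 1.2 0.9 4.9
   vertex 0.4 3.7 0.5
   vertex 1.7 0.4 3.6
  endloop
 endfacet
 facet normal -0.980 0.032 0.199
  outer loop
   vertex 0.7 4.8 1.8
   vertex 0.4 3.7 0.5
   vertex 1.2 0.9 4.9
  endloop
 endfacet
 facet normal 0.369 0.666 -0.649
  outer loop
   vertex 0.7 4.8 1.8
   vertex 4.5 2.6 1.7
   vertex 0.4 3.7 0.5
  endloop
 endfacet
 facet normal 0.017 -0.681 -0.732
  outer loop
   vertex 1.8 1.8 2.3
   vertex 1.7 0.4 3.6
   vertex 0.4 3.7 0.5
  endloop
 endfacet
 facet normal 0.035 -0.673 -0.738
  outer loop
   vertex 1.8 1.8 2.3
   vertex 0.4 3.7 0.5
   vertex 4.5 2.6 1.7
  endloop
 endfacet
 facet normal 0.040 -0.681 -0.731
  outer loop
   vertex 1.8 1.8 2.3
   vertex 4.5 2.6 1.7
   vertex 1.7 0.4 3.6
  endloop
 endfacet
 facet normal 0.995 -0.050 -0.090
  outer loop
   vertex 4.7 2.6 3.9
   vertex 4.5 2.6 1.7
   vertex 4.8 3.5 4.5
  endloop
 endfacet
 facet normal 0.594 -0.803 -0.054
  outer loop
   vertex 4.7 2.6 3.9
   vertex 1.7 0.4 3.6
   vertex 4.5 2.6 1.7
  endloop
 endfacet
 facet normal 0.460 -0.527 0.714
  outer loop
   vertex 4.7 2.6 3.9
   vertex 4.8 3.5 4.5
   vertex 1.2 0.9 4.9
  endloop
 endfacet
 facet normal 0.491 -0.733 0.471
  outer loop
   vertex 4.7 2.6 3.9
   vertex 1.2 0.9 4.9
   vertex 1.7 0.4 3.6
  endloop
 endfacet
 facet normal -0.223 0.442 0.869
  outer loop
   vertex 2.3 4.6 3.3
   vertex 1.2 0.9 4.9
   vertex 4.8 3.5 4.5
  endloop
 endfacet
 facet normal -0.575 0.463 0.675
  outer loop
   vertex 2.3 4.6 3.3
   vertex 0.7 4.8 1.8
   vertex 1.2 0.9 4.9
  endloop
 endfacet
 facet normal 0.456 0.805 -0.379
  outer loop
   vertex 2.3 4.6 3.3
   vertex 4.5 2.6 1.7
   vertex 0.7 4.8 1.8
  endloop
 endfacet
 facet normal 0.600 0.741 -0.302
  outer loop
   vertex 4.2 3.7 3.8
   vertex 4.8 3.5 4.5
   vertex 4.5 2.6 1.7
  endloop
 endfacet
 facet normal 0.453 0.881 -0.137
  outer loop
   vertex 4.2 3.7 3.8
   vertex 2.3 4.6 3.3
   vertex 4.8 3.5 4.5
  endloop
 endfacet
 facet normal 0.475 0.806 -0.354
  outer loop
   vertex 4.2 3.7 3.8
   vertex 4.5 2.6 1.7
   vertex 2.3 4.6 3.3
  endloop
 endfacet
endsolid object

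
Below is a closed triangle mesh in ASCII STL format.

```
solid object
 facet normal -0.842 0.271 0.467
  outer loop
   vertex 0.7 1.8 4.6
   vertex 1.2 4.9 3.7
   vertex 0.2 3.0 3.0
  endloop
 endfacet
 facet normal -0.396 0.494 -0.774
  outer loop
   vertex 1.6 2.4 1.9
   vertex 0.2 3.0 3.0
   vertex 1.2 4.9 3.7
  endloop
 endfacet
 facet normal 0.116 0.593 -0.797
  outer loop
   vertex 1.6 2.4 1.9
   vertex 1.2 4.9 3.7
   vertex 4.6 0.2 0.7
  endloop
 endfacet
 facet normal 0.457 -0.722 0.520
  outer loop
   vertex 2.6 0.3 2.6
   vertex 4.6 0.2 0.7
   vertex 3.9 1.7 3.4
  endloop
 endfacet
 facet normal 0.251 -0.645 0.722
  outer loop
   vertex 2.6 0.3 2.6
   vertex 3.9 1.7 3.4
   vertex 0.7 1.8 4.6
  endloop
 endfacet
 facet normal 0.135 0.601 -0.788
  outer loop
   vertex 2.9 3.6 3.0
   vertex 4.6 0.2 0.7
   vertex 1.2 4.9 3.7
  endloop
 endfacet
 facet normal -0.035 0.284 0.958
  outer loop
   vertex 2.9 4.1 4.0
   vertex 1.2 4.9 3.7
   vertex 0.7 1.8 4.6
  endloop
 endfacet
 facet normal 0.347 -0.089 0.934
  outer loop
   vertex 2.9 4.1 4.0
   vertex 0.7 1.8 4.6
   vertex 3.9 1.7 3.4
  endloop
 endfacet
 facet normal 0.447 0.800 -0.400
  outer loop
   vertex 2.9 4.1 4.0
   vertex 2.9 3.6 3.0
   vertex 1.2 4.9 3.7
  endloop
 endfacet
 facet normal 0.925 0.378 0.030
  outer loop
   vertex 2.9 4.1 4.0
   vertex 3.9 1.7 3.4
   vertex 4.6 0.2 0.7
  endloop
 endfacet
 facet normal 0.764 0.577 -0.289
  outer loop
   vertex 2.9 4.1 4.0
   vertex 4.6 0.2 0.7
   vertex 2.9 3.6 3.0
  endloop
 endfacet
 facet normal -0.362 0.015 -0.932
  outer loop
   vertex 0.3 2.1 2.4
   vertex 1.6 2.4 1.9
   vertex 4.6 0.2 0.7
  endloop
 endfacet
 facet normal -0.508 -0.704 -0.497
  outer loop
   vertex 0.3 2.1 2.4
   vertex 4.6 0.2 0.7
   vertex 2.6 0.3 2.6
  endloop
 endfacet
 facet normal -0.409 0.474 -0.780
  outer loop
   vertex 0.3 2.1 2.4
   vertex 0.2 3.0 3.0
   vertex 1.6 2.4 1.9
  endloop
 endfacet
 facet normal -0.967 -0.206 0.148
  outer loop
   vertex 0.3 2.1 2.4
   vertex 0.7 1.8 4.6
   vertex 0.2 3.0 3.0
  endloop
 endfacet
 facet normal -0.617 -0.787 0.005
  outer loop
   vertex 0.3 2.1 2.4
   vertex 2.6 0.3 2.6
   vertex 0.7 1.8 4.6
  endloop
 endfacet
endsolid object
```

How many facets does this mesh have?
16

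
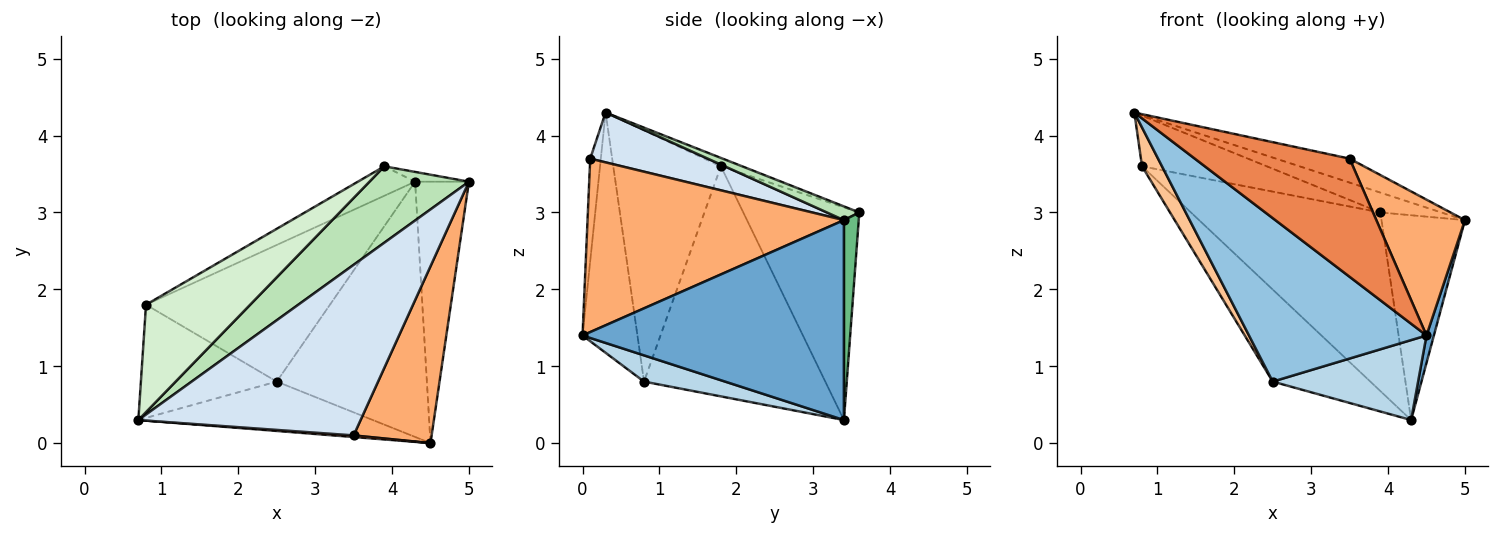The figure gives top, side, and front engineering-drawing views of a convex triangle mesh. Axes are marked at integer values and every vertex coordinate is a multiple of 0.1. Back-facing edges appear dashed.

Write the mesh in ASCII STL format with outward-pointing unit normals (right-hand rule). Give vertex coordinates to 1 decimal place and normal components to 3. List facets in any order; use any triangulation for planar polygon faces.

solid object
 facet normal 0.965 -0.027 -0.260
  outer loop
   vertex 4.3 3.4 0.3
   vertex 5.0 3.4 2.9
   vertex 4.5 0.0 1.4
  endloop
 endfacet
 facet normal -0.284 -0.918 -0.277
  outer loop
   vertex 2.5 0.8 0.8
   vertex 4.5 0.0 1.4
   vertex 0.7 0.3 4.3
  endloop
 endfacet
 facet normal 0.164 -0.295 -0.941
  outer loop
   vertex 2.5 0.8 0.8
   vertex 4.3 3.4 0.3
   vertex 4.5 0.0 1.4
  endloop
 endfacet
 facet normal 0.217 0.136 0.967
  outer loop
   vertex 3.5 0.1 3.7
   vertex 5.0 3.4 2.9
   vertex 0.7 0.3 4.3
  endloop
 endfacet
 facet normal -0.068 -0.998 0.014
  outer loop
   vertex 3.5 0.1 3.7
   vertex 0.7 0.3 4.3
   vertex 4.5 0.0 1.4
  endloop
 endfacet
 facet normal 0.870 -0.301 0.391
  outer loop
   vertex 3.5 0.1 3.7
   vertex 4.5 0.0 1.4
   vertex 5.0 3.4 2.9
  endloop
 endfacet
 facet normal -0.868 -0.161 -0.469
  outer loop
   vertex 0.8 1.8 3.6
   vertex 2.5 0.8 0.8
   vertex 0.7 0.3 4.3
  endloop
 endfacet
 facet normal -0.720 0.388 -0.576
  outer loop
   vertex 0.8 1.8 3.6
   vertex 4.3 3.4 0.3
   vertex 2.5 0.8 0.8
  endloop
 endfacet
 facet normal 0.175 0.984 -0.047
  outer loop
   vertex 3.9 3.6 3.0
   vertex 5.0 3.4 2.9
   vertex 4.3 3.4 0.3
  endloop
 endfacet
 facet normal -0.517 0.844 -0.139
  outer loop
   vertex 3.9 3.6 3.0
   vertex 4.3 3.4 0.3
   vertex 0.8 1.8 3.6
  endloop
 endfacet
 facet normal 0.133 0.249 0.959
  outer loop
   vertex 3.9 3.6 3.0
   vertex 0.7 0.3 4.3
   vertex 5.0 3.4 2.9
  endloop
 endfacet
 facet normal -0.073 0.426 0.902
  outer loop
   vertex 3.9 3.6 3.0
   vertex 0.8 1.8 3.6
   vertex 0.7 0.3 4.3
  endloop
 endfacet
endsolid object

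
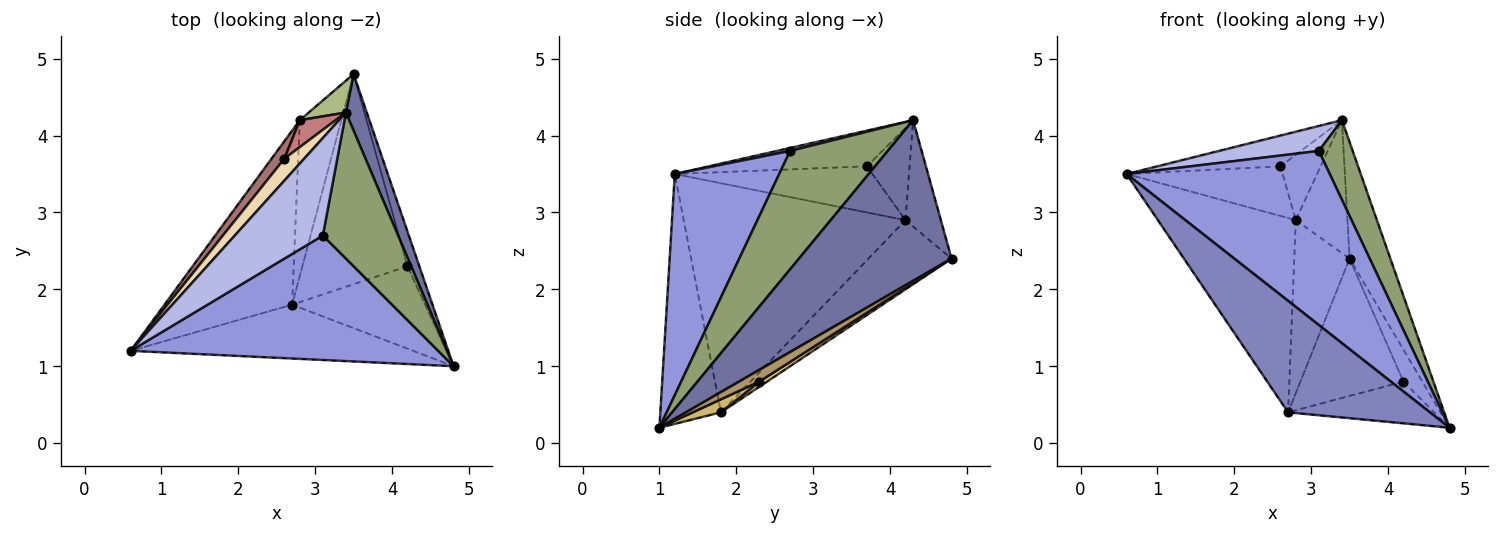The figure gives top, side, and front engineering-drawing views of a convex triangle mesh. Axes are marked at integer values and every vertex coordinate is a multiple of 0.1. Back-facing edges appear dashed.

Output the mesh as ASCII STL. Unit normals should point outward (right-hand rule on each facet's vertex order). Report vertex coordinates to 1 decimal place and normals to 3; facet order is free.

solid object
 facet normal 0.959 0.256 0.124
  outer loop
   vertex 3.4 4.3 4.2
   vertex 4.8 1.0 0.2
   vertex 3.5 4.8 2.4
  endloop
 endfacet
 facet normal -0.359 -0.841 -0.406
  outer loop
   vertex 2.7 1.8 0.4
   vertex 4.8 1.0 0.2
   vertex 0.6 1.2 3.5
  endloop
 endfacet
 facet normal 0.386 -0.750 0.537
  outer loop
   vertex 3.1 2.7 3.8
   vertex 0.6 1.2 3.5
   vertex 4.8 1.0 0.2
  endloop
 endfacet
 facet normal 0.033 -0.248 0.968
  outer loop
   vertex 3.1 2.7 3.8
   vertex 3.4 4.3 4.2
   vertex 0.6 1.2 3.5
  endloop
 endfacet
 facet normal 0.810 -0.281 0.515
  outer loop
   vertex 3.1 2.7 3.8
   vertex 4.8 1.0 0.2
   vertex 3.4 4.3 4.2
  endloop
 endfacet
 facet normal -0.555 0.809 0.194
  outer loop
   vertex 2.8 4.2 2.9
   vertex 3.4 4.3 4.2
   vertex 3.5 4.8 2.4
  endloop
 endfacet
 facet normal -0.768 0.477 -0.428
  outer loop
   vertex 2.8 4.2 2.9
   vertex 2.7 1.8 0.4
   vertex 0.6 1.2 3.5
  endloop
 endfacet
 facet normal -0.744 0.496 -0.447
  outer loop
   vertex 2.8 4.2 2.9
   vertex 3.5 4.8 2.4
   vertex 2.7 1.8 0.4
  endloop
 endfacet
 facet normal 0.587 0.547 -0.597
  outer loop
   vertex 4.2 2.3 0.8
   vertex 3.5 4.8 2.4
   vertex 4.8 1.0 0.2
  endloop
 endfacet
 facet normal 0.087 0.450 -0.889
  outer loop
   vertex 4.2 2.3 0.8
   vertex 4.8 1.0 0.2
   vertex 2.7 1.8 0.4
  endloop
 endfacet
 facet normal 0.041 0.547 -0.836
  outer loop
   vertex 4.2 2.3 0.8
   vertex 2.7 1.8 0.4
   vertex 3.5 4.8 2.4
  endloop
 endfacet
 facet normal -0.723 0.562 0.402
  outer loop
   vertex 2.6 3.7 3.6
   vertex 0.6 1.2 3.5
   vertex 3.4 4.3 4.2
  endloop
 endfacet
 facet normal -0.767 0.605 0.213
  outer loop
   vertex 2.6 3.7 3.6
   vertex 2.8 4.2 2.9
   vertex 0.6 1.2 3.5
  endloop
 endfacet
 facet normal -0.700 0.661 0.272
  outer loop
   vertex 2.6 3.7 3.6
   vertex 3.4 4.3 4.2
   vertex 2.8 4.2 2.9
  endloop
 endfacet
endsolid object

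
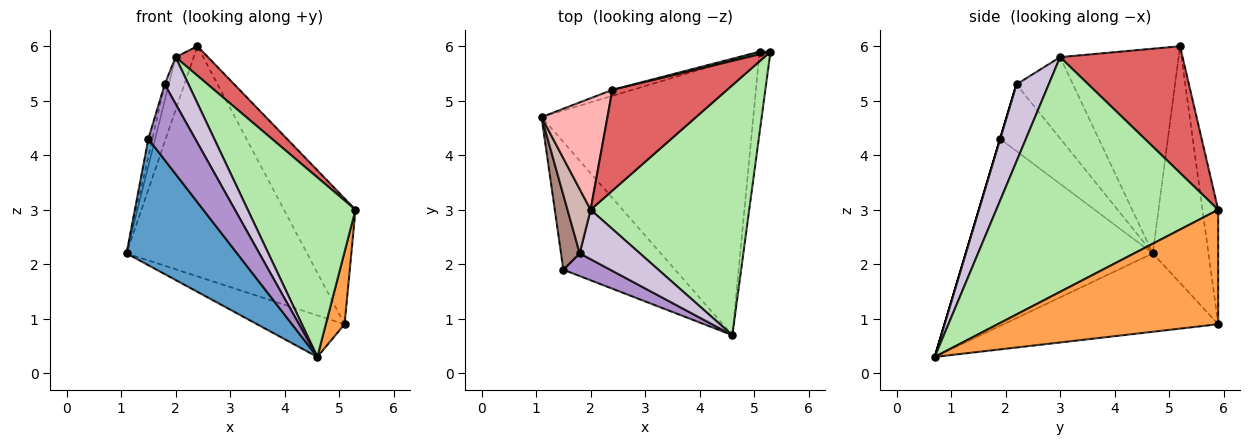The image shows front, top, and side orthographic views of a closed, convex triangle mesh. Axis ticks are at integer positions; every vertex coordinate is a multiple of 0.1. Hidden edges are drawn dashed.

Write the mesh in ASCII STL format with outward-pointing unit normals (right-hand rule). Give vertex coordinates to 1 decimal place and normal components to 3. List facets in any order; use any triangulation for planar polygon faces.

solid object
 facet normal -0.765 -0.452 -0.458
  outer loop
   vertex 1.5 1.9 4.3
   vertex 1.1 4.7 2.2
   vertex 4.6 0.7 0.3
  endloop
 endfacet
 facet normal -0.344 0.140 -0.929
  outer loop
   vertex 5.1 5.9 0.9
   vertex 4.6 0.7 0.3
   vertex 1.1 4.7 2.2
  endloop
 endfacet
 facet normal 0.992 -0.084 -0.094
  outer loop
   vertex 5.1 5.9 0.9
   vertex 5.3 5.9 3.0
   vertex 4.6 0.7 0.3
  endloop
 endfacet
 facet normal -0.295 0.955 -0.025
  outer loop
   vertex 5.1 5.9 0.9
   vertex 1.1 4.7 2.2
   vertex 2.4 5.2 6.0
  endloop
 endfacet
 facet normal -0.215 0.976 0.020
  outer loop
   vertex 5.1 5.9 0.9
   vertex 2.4 5.2 6.0
   vertex 5.3 5.9 3.0
  endloop
 endfacet
 facet normal 0.769 -0.373 0.519
  outer loop
   vertex 2.0 3.0 5.8
   vertex 4.6 0.7 0.3
   vertex 5.3 5.9 3.0
  endloop
 endfacet
 facet normal 0.728 -0.192 0.659
  outer loop
   vertex 2.0 3.0 5.8
   vertex 5.3 5.9 3.0
   vertex 2.4 5.2 6.0
  endloop
 endfacet
 facet normal -0.942 0.144 0.303
  outer loop
   vertex 2.0 3.0 5.8
   vertex 2.4 5.2 6.0
   vertex 1.1 4.7 2.2
  endloop
 endfacet
 facet normal 0.000 -0.958 0.287
  outer loop
   vertex 1.8 2.2 5.3
   vertex 1.5 1.9 4.3
   vertex 4.6 0.7 0.3
  endloop
 endfacet
 facet normal 0.681 -0.503 0.532
  outer loop
   vertex 1.8 2.2 5.3
   vertex 4.6 0.7 0.3
   vertex 2.0 3.0 5.8
  endloop
 endfacet
 facet normal -0.961 0.064 0.269
  outer loop
   vertex 1.8 2.2 5.3
   vertex 1.1 4.7 2.2
   vertex 1.5 1.9 4.3
  endloop
 endfacet
 facet normal -0.960 0.069 0.273
  outer loop
   vertex 1.8 2.2 5.3
   vertex 2.0 3.0 5.8
   vertex 1.1 4.7 2.2
  endloop
 endfacet
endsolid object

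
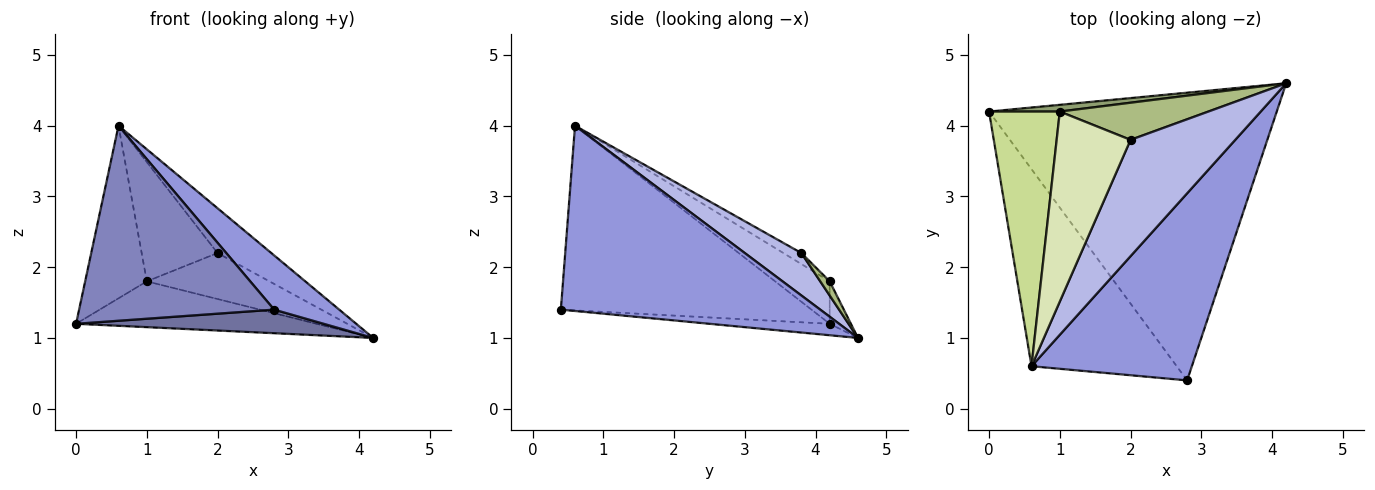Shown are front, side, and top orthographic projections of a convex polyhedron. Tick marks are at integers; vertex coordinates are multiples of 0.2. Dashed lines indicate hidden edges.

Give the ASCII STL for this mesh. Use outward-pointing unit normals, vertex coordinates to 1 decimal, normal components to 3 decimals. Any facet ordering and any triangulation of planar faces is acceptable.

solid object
 facet normal -0.040 -0.082 -0.996
  outer loop
   vertex 2.8 0.4 1.4
   vertex 0.0 4.2 1.2
   vertex 4.2 4.6 1.0
  endloop
 endfacet
 facet normal -0.671 -0.522 -0.527
  outer loop
   vertex 0.6 0.6 4.0
   vertex 0.0 4.2 1.2
   vertex 2.8 0.4 1.4
  endloop
 endfacet
 facet normal 0.743 -0.186 0.643
  outer loop
   vertex 0.6 0.6 4.0
   vertex 2.8 0.4 1.4
   vertex 4.2 4.6 1.0
  endloop
 endfacet
 facet normal 0.354 0.336 0.873
  outer loop
   vertex 2.0 3.8 2.2
   vertex 0.6 0.6 4.0
   vertex 4.2 4.6 1.0
  endloop
 endfacet
 facet normal -0.087 0.986 0.145
  outer loop
   vertex 1.0 4.2 1.8
   vertex 4.2 4.6 1.0
   vertex 0.0 4.2 1.2
  endloop
 endfacet
 facet normal 0.060 0.777 0.627
  outer loop
   vertex 1.0 4.2 1.8
   vertex 2.0 3.8 2.2
   vertex 4.2 4.6 1.0
  endloop
 endfacet
 facet normal -0.445 0.502 0.741
  outer loop
   vertex 1.0 4.2 1.8
   vertex 0.0 4.2 1.2
   vertex 0.6 0.6 4.0
  endloop
 endfacet
 facet normal -0.125 0.527 0.840
  outer loop
   vertex 1.0 4.2 1.8
   vertex 0.6 0.6 4.0
   vertex 2.0 3.8 2.2
  endloop
 endfacet
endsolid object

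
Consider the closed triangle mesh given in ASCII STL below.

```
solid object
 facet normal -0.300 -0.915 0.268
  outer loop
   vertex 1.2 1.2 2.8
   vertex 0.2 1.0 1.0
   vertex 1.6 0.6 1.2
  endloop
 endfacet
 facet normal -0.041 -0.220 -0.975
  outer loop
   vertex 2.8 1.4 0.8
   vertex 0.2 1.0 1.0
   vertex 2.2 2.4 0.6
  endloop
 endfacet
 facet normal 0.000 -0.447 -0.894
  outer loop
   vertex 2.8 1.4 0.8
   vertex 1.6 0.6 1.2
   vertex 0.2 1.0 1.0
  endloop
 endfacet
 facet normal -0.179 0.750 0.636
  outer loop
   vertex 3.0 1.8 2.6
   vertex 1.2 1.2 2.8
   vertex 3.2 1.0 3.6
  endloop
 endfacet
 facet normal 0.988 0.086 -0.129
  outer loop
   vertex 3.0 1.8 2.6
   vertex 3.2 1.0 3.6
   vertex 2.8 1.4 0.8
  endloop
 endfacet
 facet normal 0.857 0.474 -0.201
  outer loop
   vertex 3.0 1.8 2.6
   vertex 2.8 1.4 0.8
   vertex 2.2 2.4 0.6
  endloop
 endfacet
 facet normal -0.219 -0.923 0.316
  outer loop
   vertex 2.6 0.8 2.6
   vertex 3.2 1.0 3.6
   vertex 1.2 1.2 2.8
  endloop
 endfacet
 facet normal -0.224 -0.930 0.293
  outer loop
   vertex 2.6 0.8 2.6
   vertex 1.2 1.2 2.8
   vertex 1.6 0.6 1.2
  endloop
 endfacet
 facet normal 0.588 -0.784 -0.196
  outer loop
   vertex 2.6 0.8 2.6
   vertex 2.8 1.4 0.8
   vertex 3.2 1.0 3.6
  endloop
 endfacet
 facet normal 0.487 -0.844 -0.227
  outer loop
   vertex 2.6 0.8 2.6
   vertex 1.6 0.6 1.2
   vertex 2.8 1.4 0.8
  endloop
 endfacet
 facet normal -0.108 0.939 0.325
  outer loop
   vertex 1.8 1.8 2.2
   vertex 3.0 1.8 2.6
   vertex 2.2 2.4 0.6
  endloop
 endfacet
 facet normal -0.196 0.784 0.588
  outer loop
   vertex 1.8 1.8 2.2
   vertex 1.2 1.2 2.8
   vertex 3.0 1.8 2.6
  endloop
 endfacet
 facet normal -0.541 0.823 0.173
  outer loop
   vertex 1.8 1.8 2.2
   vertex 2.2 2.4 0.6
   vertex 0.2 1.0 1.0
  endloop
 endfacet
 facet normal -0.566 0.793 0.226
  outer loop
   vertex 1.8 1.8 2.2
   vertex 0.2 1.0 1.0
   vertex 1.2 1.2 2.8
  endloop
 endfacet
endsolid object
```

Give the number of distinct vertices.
9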